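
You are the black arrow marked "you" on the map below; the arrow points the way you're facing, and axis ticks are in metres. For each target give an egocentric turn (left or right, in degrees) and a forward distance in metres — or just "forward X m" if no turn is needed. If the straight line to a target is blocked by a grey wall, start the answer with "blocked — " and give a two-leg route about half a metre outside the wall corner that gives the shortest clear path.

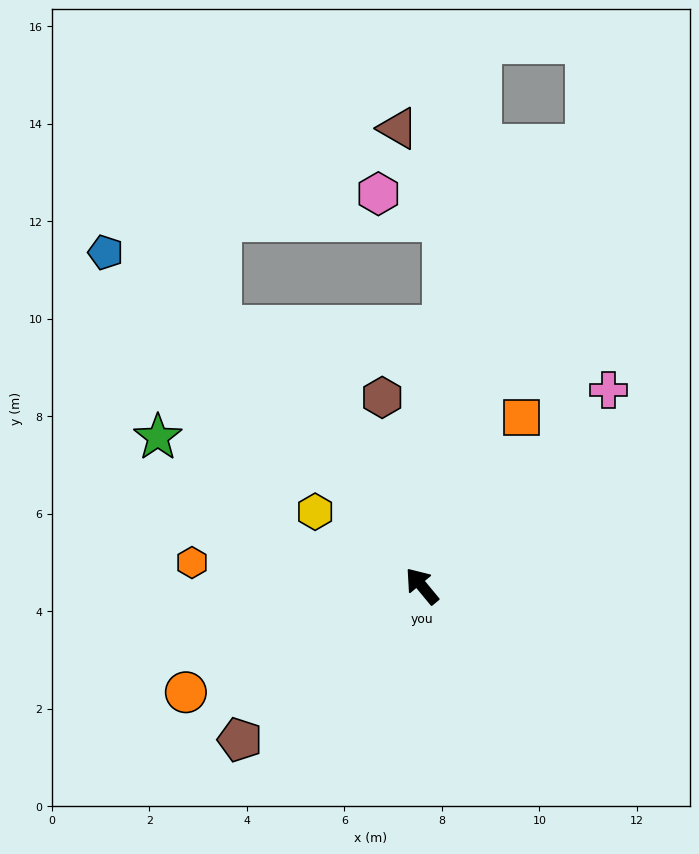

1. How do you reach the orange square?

turn right 70°, forward 4.0 m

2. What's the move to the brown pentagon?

turn left 91°, forward 4.9 m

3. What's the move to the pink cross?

turn right 83°, forward 5.5 m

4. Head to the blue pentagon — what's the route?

turn left 4°, forward 9.4 m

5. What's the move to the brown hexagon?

turn right 28°, forward 4.0 m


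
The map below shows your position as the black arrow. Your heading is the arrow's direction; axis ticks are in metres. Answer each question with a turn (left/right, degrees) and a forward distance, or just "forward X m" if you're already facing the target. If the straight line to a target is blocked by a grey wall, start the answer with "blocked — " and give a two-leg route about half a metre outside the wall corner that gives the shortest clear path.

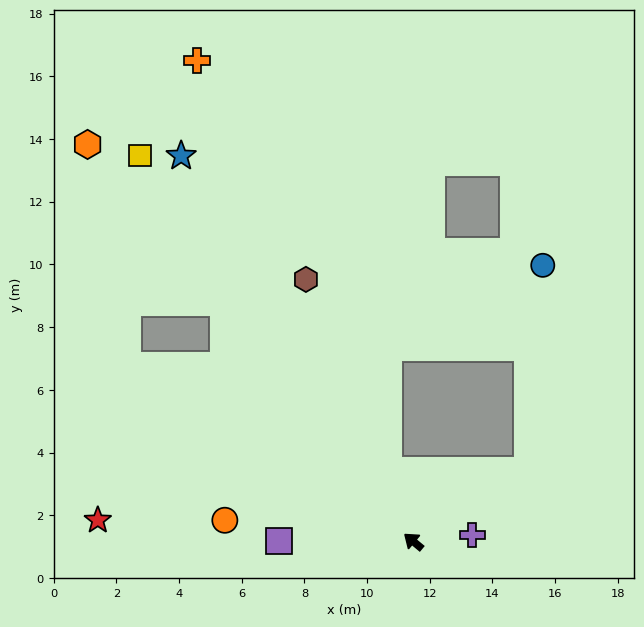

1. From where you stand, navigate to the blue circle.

blocked — turn right 108°, forward 4.3 m, then turn left 53°, forward 6.6 m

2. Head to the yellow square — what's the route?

turn right 15°, forward 15.1 m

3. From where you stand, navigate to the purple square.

turn left 40°, forward 4.3 m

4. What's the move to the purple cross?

turn right 134°, forward 1.9 m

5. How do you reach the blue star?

turn right 19°, forward 14.4 m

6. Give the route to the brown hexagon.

turn right 28°, forward 9.0 m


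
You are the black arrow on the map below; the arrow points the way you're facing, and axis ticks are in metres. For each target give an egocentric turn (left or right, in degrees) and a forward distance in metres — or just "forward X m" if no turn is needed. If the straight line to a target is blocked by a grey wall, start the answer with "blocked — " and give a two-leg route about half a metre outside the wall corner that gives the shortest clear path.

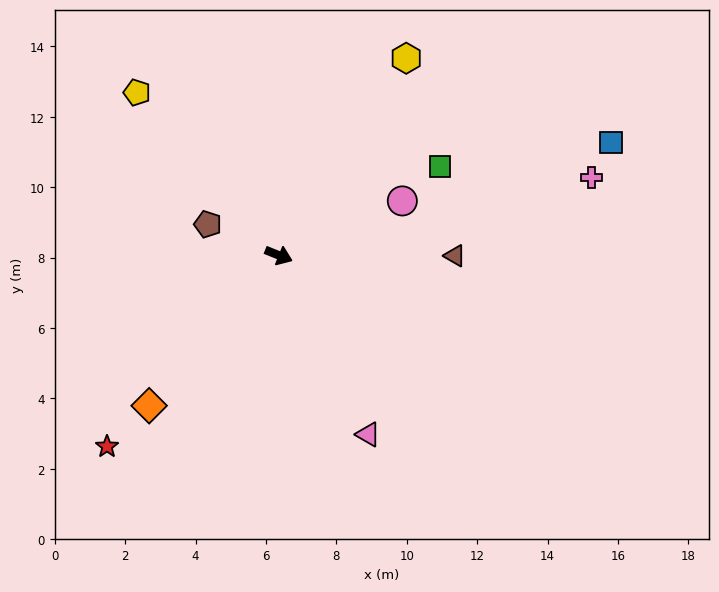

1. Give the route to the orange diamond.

turn right 109°, forward 5.6 m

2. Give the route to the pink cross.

turn left 36°, forward 9.2 m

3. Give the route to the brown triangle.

turn left 22°, forward 5.0 m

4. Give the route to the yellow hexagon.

turn left 79°, forward 6.7 m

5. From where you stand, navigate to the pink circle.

turn left 46°, forward 3.8 m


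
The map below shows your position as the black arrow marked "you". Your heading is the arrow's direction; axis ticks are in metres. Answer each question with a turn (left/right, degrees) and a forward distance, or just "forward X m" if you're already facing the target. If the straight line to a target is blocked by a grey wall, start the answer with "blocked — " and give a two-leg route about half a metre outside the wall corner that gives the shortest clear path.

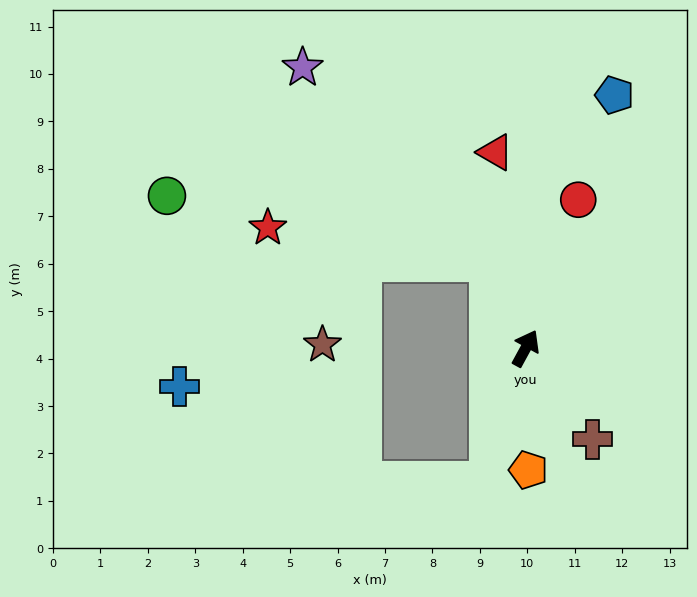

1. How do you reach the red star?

blocked — turn left 52°, forward 2.0 m, then turn left 58°, forward 4.7 m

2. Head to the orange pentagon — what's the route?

turn right 150°, forward 2.6 m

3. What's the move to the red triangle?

turn left 37°, forward 4.2 m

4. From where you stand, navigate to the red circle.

turn left 9°, forward 3.3 m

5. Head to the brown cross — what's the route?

turn right 115°, forward 2.4 m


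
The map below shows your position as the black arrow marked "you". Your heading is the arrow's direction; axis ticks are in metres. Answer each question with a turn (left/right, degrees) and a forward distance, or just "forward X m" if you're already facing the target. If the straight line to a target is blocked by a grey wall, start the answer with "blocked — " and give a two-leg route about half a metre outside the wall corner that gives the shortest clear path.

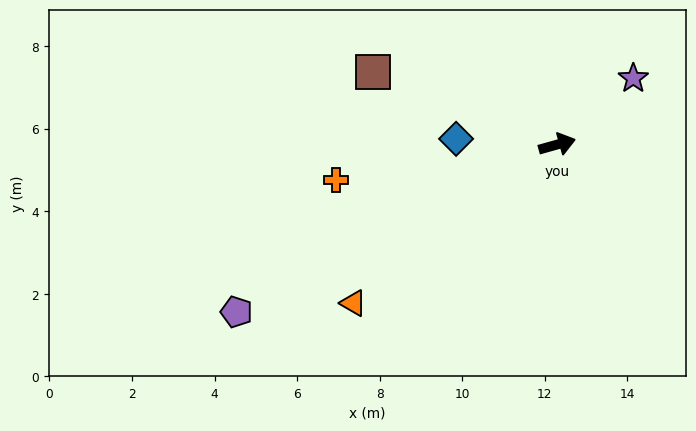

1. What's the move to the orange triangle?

turn right 158°, forward 6.3 m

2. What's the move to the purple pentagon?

turn right 168°, forward 8.8 m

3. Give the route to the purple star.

turn left 25°, forward 2.4 m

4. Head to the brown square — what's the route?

turn left 143°, forward 4.8 m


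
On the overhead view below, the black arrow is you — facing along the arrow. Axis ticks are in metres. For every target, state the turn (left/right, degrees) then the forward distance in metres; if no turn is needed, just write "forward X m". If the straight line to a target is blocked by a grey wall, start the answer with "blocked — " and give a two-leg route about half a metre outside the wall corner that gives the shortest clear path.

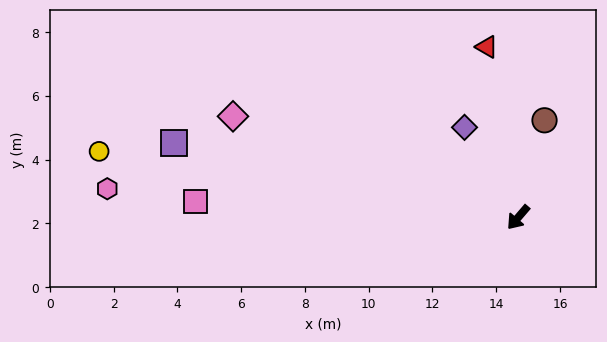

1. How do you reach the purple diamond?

turn right 109°, forward 3.3 m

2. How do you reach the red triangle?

turn right 129°, forward 5.4 m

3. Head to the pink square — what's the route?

turn right 52°, forward 10.1 m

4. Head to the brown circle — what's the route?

turn right 155°, forward 3.2 m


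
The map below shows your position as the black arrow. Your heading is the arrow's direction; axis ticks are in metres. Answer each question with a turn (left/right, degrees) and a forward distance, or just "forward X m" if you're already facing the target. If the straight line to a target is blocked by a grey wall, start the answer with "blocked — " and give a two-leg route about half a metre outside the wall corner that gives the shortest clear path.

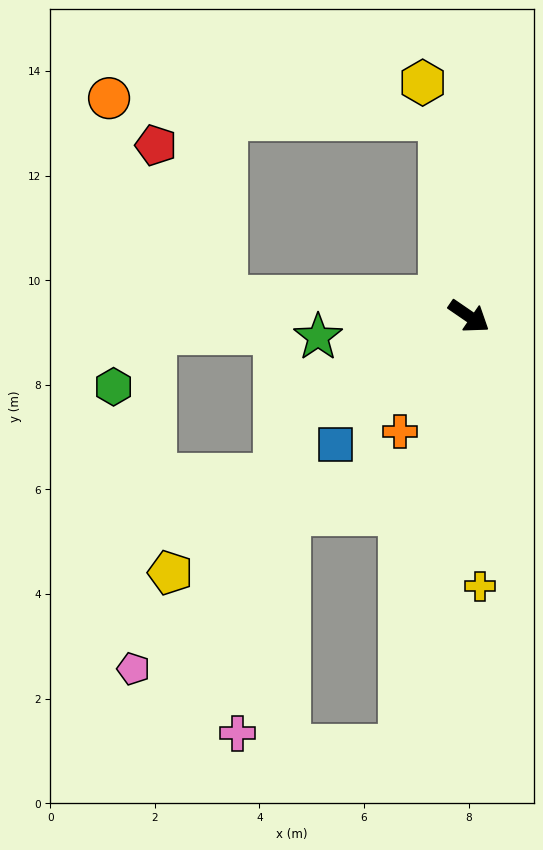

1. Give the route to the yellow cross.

turn right 53°, forward 5.2 m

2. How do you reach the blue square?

turn right 102°, forward 3.5 m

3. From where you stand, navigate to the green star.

turn right 138°, forward 2.9 m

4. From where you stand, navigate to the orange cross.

turn right 87°, forward 2.6 m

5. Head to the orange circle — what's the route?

blocked — turn left 133°, forward 3.8 m, then turn left 78°, forward 6.3 m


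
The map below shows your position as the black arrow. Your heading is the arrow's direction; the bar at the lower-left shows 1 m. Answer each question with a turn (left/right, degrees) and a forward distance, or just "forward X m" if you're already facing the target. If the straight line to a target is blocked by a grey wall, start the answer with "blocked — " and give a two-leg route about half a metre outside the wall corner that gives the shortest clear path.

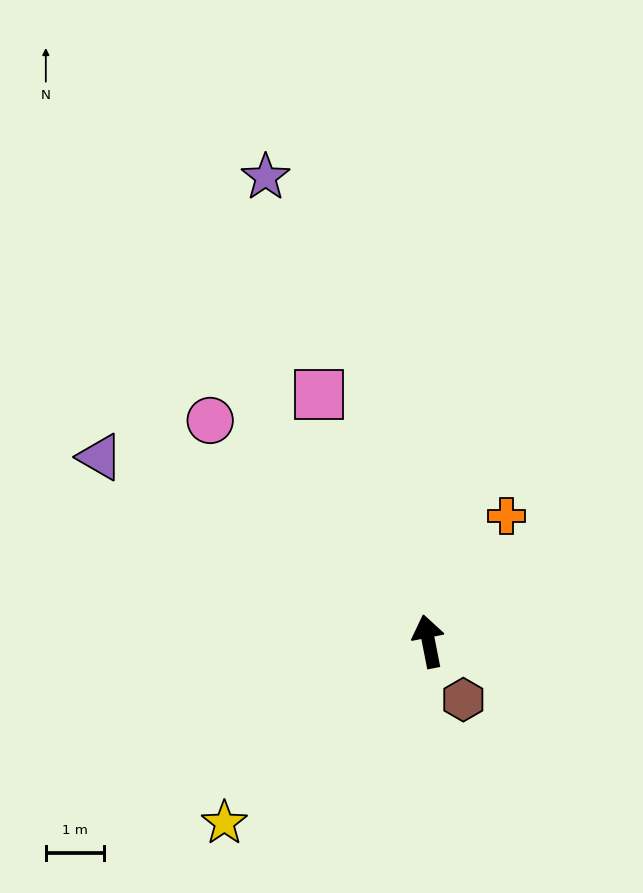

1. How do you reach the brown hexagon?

turn right 160°, forward 1.2 m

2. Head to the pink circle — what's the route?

turn left 34°, forward 5.3 m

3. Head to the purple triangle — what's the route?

turn left 50°, forward 6.4 m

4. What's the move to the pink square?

turn left 13°, forward 4.6 m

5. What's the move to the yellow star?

turn left 121°, forward 4.7 m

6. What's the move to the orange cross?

turn right 43°, forward 2.5 m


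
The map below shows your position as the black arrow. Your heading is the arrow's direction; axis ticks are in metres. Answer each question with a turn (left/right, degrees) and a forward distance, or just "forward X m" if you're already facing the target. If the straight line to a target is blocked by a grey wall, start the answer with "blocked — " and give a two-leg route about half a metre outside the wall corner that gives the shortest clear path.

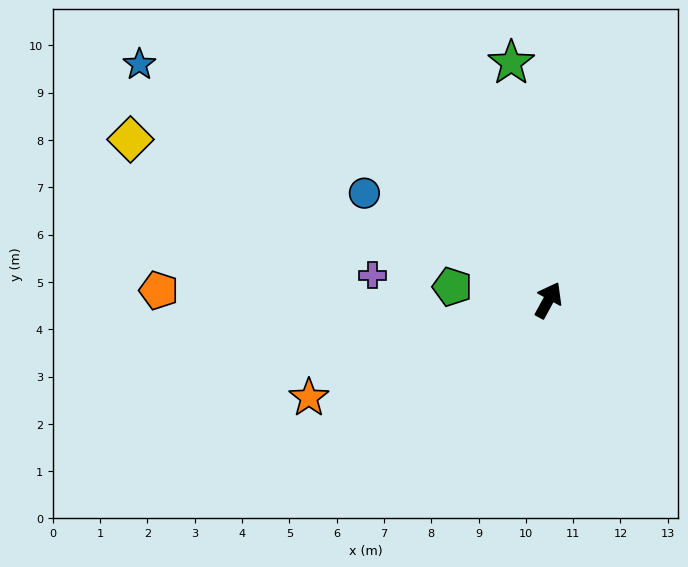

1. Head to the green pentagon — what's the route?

turn left 111°, forward 2.1 m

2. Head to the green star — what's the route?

turn left 38°, forward 5.1 m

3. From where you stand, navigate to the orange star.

turn left 141°, forward 5.5 m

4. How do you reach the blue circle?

turn left 88°, forward 4.5 m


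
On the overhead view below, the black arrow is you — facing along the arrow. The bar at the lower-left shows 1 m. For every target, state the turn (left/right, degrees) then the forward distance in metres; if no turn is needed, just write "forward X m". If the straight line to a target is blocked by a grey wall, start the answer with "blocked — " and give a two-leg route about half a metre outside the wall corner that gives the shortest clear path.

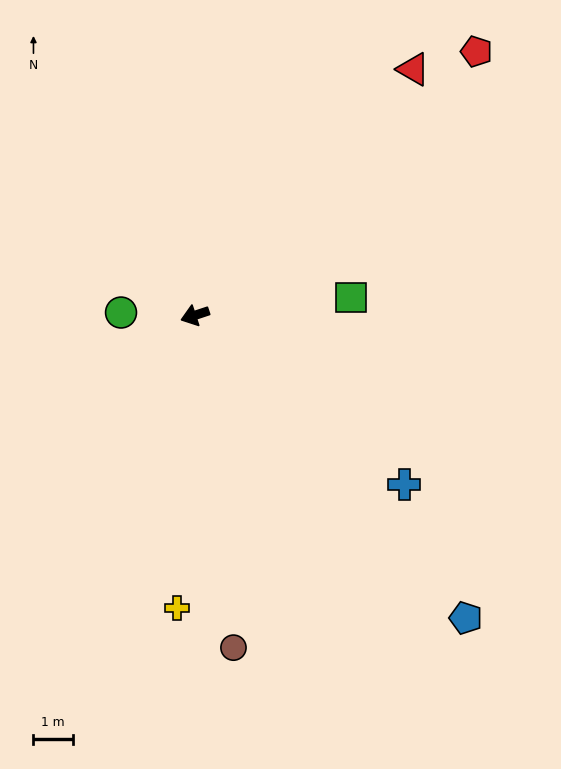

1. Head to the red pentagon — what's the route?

turn right 155°, forward 9.8 m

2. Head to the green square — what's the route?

turn left 168°, forward 4.0 m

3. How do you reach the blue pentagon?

turn left 113°, forward 10.3 m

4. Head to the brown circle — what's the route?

turn left 78°, forward 8.5 m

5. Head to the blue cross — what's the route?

turn left 123°, forward 6.8 m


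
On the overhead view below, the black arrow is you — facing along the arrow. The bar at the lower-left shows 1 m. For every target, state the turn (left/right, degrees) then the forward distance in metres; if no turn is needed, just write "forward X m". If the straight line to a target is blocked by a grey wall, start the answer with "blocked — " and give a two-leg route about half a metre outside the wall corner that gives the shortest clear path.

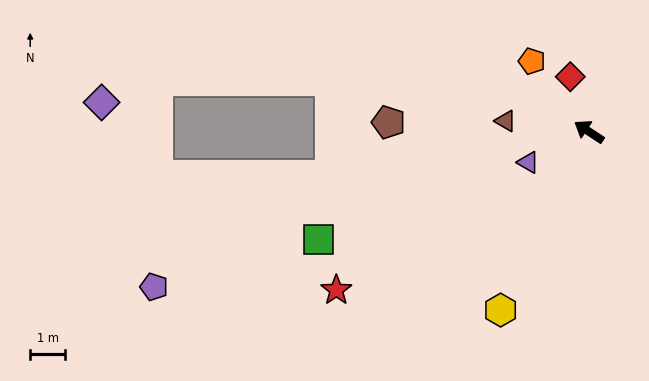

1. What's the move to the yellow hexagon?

turn left 97°, forward 5.7 m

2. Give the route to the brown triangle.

turn left 26°, forward 2.4 m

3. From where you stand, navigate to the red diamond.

turn right 38°, forward 1.7 m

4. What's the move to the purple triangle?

turn left 60°, forward 1.9 m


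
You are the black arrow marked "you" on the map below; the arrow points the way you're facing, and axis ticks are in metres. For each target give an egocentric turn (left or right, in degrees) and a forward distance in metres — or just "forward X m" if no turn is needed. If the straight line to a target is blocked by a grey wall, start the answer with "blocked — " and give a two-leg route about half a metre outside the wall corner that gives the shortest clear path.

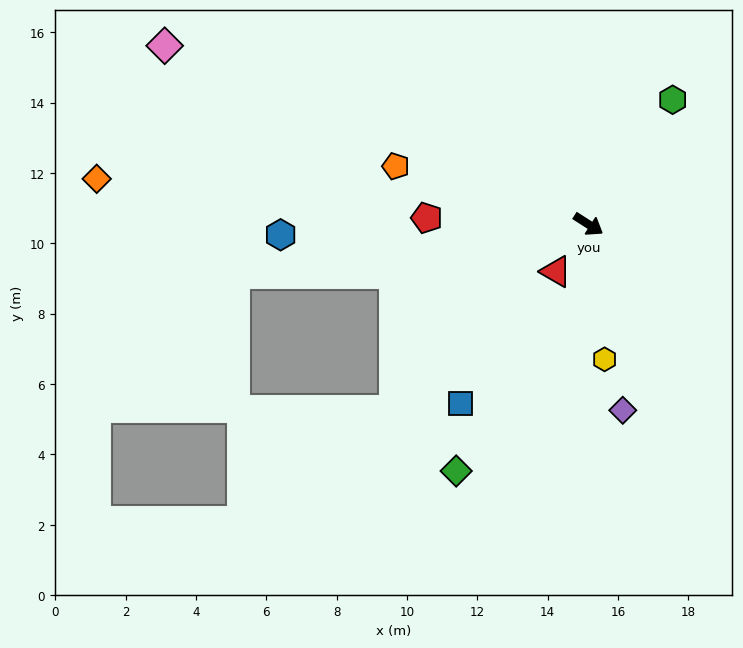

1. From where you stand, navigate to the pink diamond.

turn right 170°, forward 13.1 m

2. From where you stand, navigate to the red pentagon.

turn right 150°, forward 4.6 m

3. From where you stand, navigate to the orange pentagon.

turn right 164°, forward 5.7 m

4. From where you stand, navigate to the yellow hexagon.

turn right 51°, forward 3.9 m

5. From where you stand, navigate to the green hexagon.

turn left 89°, forward 4.3 m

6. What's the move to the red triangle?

turn right 92°, forward 1.6 m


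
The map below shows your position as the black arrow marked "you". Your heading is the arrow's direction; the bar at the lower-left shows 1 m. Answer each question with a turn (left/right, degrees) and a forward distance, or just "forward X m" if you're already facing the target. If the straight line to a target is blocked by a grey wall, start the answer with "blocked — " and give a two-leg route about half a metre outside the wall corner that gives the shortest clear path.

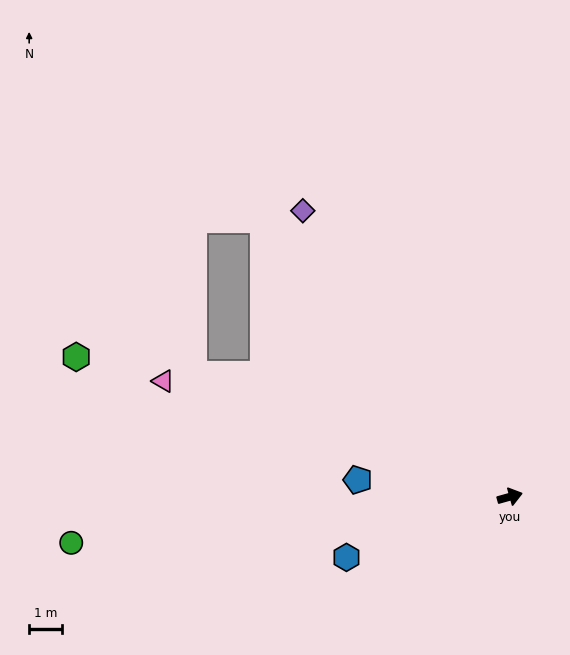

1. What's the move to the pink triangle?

turn left 146°, forward 11.3 m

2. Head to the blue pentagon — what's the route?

turn left 158°, forward 4.7 m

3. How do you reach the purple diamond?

turn left 110°, forward 10.9 m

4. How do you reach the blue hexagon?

turn right 175°, forward 5.4 m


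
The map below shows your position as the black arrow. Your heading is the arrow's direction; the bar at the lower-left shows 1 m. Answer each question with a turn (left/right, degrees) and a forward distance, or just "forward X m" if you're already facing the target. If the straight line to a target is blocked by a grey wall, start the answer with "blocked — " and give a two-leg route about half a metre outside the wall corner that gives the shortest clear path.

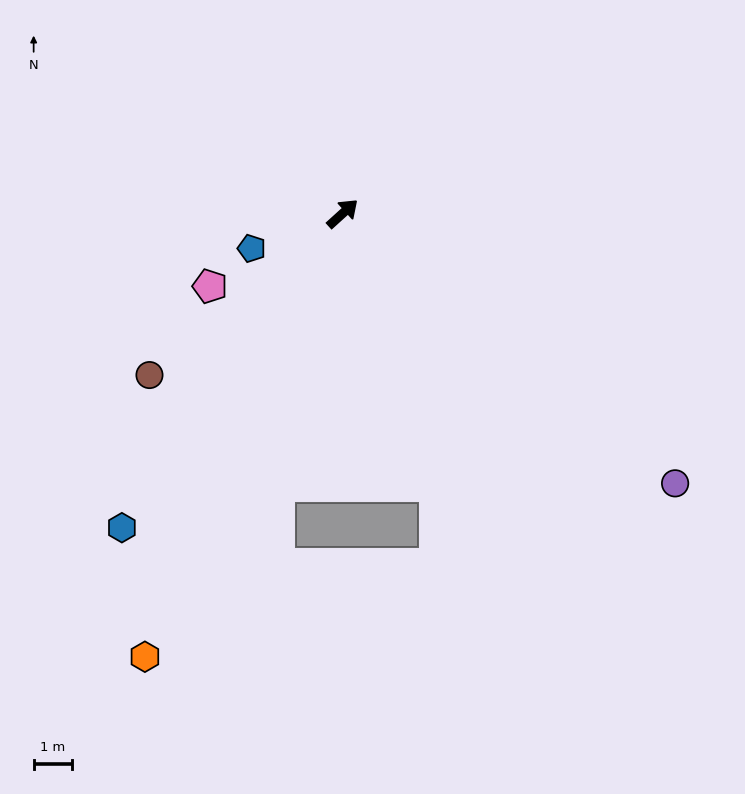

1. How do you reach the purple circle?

turn right 81°, forward 11.0 m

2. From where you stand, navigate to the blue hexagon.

turn right 167°, forward 9.9 m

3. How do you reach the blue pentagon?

turn left 159°, forward 2.5 m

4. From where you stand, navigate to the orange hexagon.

turn right 156°, forward 12.5 m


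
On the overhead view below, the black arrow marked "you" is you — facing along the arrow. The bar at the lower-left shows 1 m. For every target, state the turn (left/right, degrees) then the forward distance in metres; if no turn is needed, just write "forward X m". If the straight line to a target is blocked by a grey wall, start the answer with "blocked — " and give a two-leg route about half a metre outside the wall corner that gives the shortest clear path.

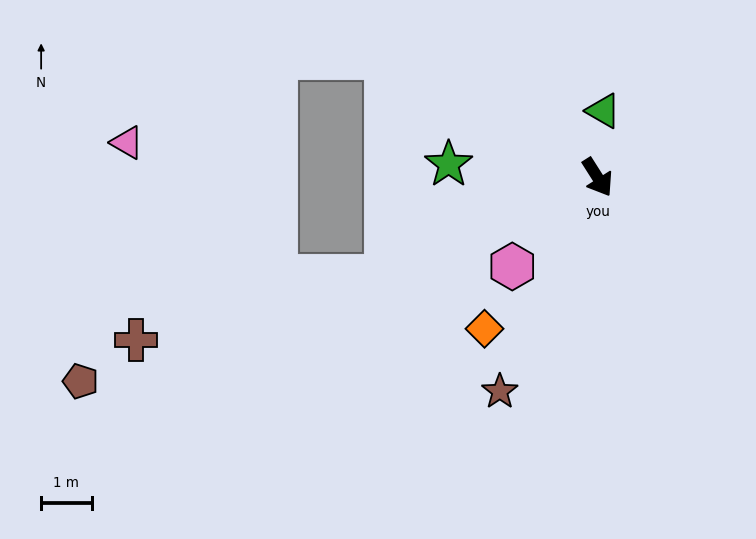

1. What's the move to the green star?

turn right 127°, forward 3.0 m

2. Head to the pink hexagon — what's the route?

turn right 76°, forward 2.4 m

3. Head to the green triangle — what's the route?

turn left 143°, forward 1.3 m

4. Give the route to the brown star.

turn right 57°, forward 4.7 m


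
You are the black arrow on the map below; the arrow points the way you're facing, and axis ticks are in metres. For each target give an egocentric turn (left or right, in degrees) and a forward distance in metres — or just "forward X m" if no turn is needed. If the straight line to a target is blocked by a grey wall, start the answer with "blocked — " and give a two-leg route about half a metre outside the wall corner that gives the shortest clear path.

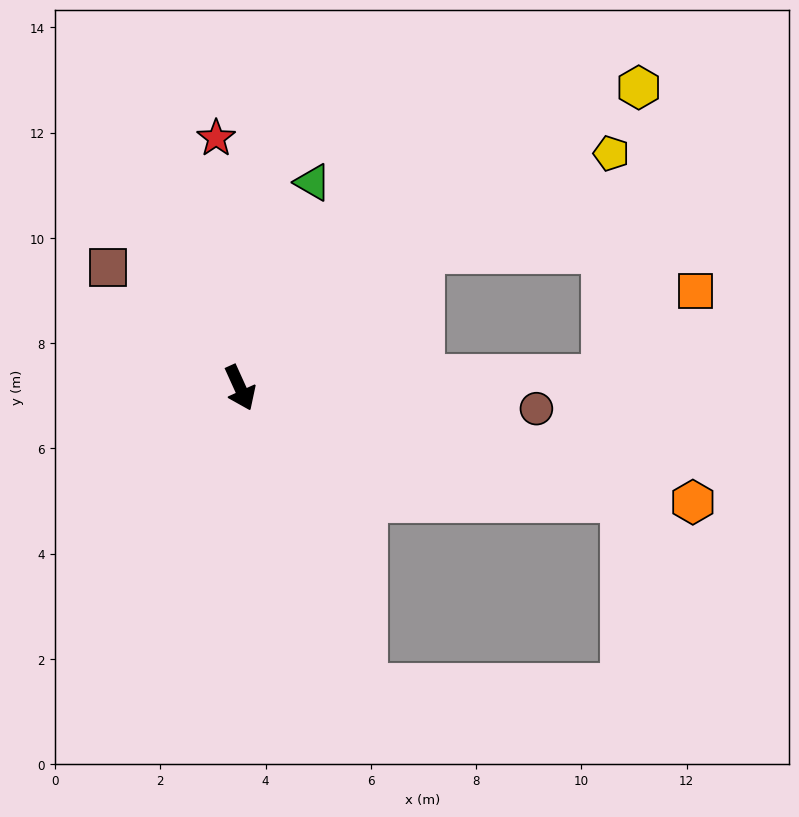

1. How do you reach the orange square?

blocked — turn left 67°, forward 6.9 m, then turn left 41°, forward 2.4 m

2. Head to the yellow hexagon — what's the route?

turn left 103°, forward 9.5 m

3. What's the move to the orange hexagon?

turn left 51°, forward 8.9 m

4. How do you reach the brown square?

turn right 157°, forward 3.4 m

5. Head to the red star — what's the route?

turn left 161°, forward 4.8 m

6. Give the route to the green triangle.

turn left 136°, forward 4.1 m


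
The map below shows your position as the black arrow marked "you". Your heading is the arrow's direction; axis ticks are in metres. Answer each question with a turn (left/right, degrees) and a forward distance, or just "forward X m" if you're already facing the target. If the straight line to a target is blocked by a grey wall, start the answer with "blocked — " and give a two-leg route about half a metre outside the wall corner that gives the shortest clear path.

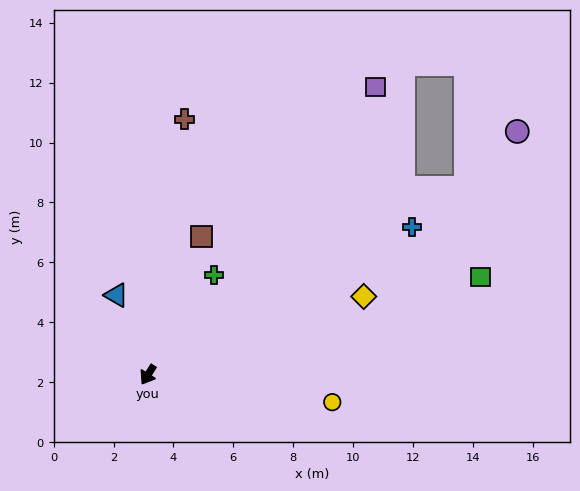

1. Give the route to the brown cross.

turn right 156°, forward 8.6 m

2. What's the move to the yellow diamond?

turn left 142°, forward 7.7 m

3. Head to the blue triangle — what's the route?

turn right 126°, forward 2.9 m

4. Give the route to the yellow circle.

turn left 114°, forward 6.2 m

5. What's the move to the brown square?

turn right 169°, forward 5.0 m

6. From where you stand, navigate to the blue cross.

turn left 152°, forward 10.1 m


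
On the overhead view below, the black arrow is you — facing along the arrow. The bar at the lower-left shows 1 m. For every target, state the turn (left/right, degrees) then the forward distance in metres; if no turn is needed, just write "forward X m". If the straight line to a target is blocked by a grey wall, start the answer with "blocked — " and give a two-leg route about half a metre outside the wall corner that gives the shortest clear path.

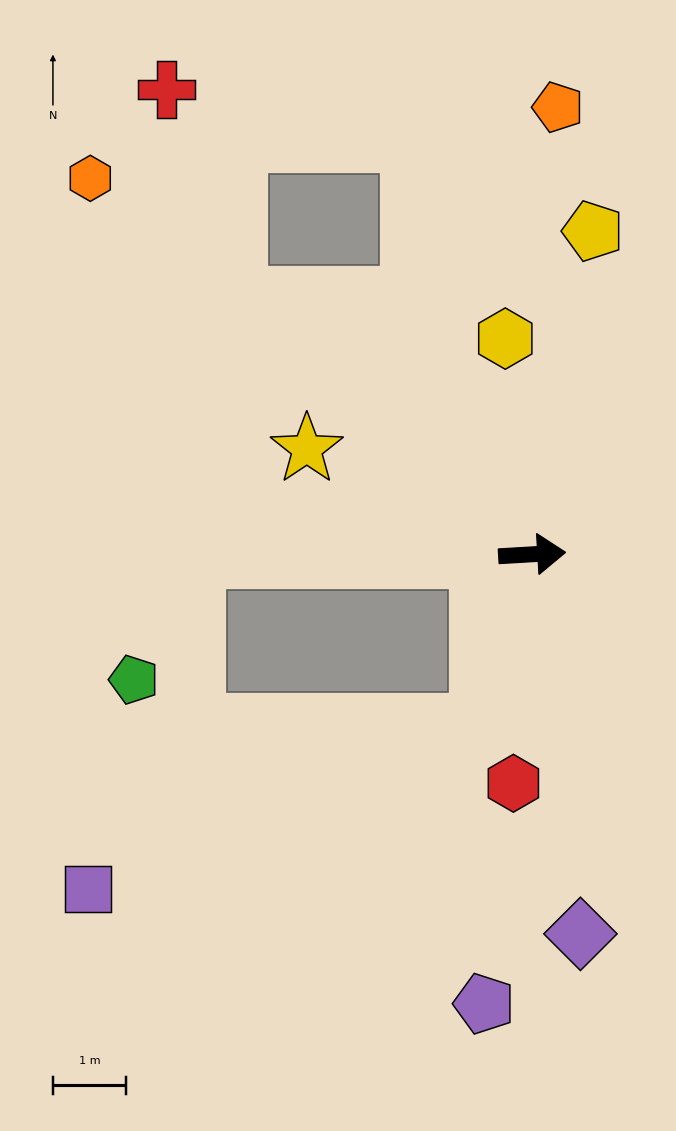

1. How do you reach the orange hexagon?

turn left 136°, forward 7.9 m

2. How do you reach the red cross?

blocked — turn left 136°, forward 5.3 m, then turn right 31°, forward 3.0 m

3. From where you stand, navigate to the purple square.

blocked — turn right 110°, forward 2.4 m, then turn right 51°, forward 5.8 m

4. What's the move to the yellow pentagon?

turn left 76°, forward 4.5 m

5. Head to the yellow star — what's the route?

turn left 152°, forward 3.4 m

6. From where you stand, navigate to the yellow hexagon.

turn left 94°, forward 3.0 m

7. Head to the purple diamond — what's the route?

turn right 86°, forward 5.2 m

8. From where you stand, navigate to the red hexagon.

turn right 98°, forward 3.1 m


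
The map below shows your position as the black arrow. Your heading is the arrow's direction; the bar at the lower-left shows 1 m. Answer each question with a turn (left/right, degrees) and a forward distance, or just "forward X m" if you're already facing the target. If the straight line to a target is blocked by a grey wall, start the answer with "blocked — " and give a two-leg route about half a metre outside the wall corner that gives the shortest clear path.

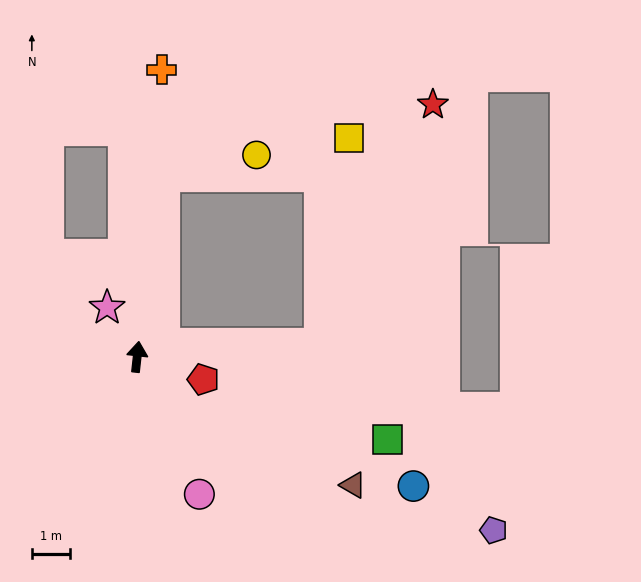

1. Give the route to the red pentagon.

turn right 103°, forward 1.9 m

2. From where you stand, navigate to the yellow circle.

blocked — turn right 2°, forward 4.9 m, then turn right 69°, forward 2.5 m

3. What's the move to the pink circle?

turn right 149°, forward 4.0 m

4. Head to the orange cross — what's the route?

forward 7.6 m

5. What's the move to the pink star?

turn left 38°, forward 1.5 m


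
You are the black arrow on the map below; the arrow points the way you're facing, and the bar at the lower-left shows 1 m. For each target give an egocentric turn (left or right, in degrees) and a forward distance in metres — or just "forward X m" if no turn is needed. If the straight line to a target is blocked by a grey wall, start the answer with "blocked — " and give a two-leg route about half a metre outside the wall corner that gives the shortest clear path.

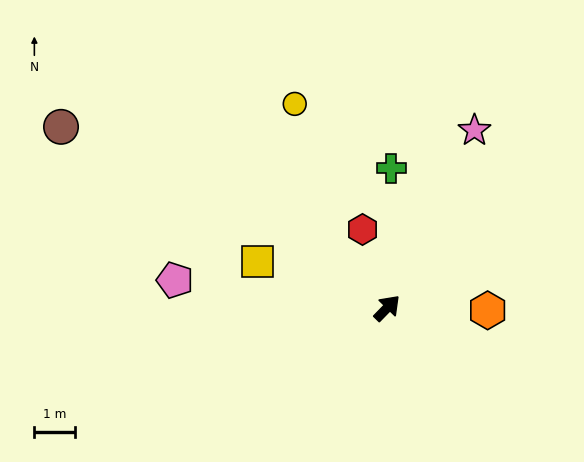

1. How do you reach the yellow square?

turn left 115°, forward 3.3 m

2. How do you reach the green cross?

turn left 43°, forward 3.4 m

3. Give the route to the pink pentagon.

turn left 127°, forward 5.2 m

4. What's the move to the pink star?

turn left 18°, forward 4.8 m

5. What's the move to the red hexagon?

turn left 62°, forward 2.0 m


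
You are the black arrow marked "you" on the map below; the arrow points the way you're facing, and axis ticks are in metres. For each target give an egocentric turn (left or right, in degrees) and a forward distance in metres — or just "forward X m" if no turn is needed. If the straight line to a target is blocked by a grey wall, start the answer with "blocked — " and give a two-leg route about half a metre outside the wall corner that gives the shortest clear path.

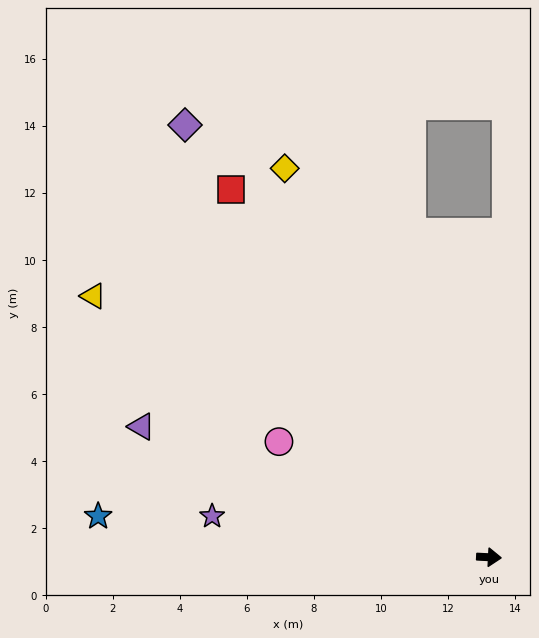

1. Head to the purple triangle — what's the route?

turn left 162°, forward 11.1 m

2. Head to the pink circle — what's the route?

turn left 154°, forward 7.2 m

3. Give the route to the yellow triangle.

turn left 150°, forward 14.1 m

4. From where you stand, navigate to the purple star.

turn left 175°, forward 8.4 m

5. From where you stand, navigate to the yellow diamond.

turn left 121°, forward 13.1 m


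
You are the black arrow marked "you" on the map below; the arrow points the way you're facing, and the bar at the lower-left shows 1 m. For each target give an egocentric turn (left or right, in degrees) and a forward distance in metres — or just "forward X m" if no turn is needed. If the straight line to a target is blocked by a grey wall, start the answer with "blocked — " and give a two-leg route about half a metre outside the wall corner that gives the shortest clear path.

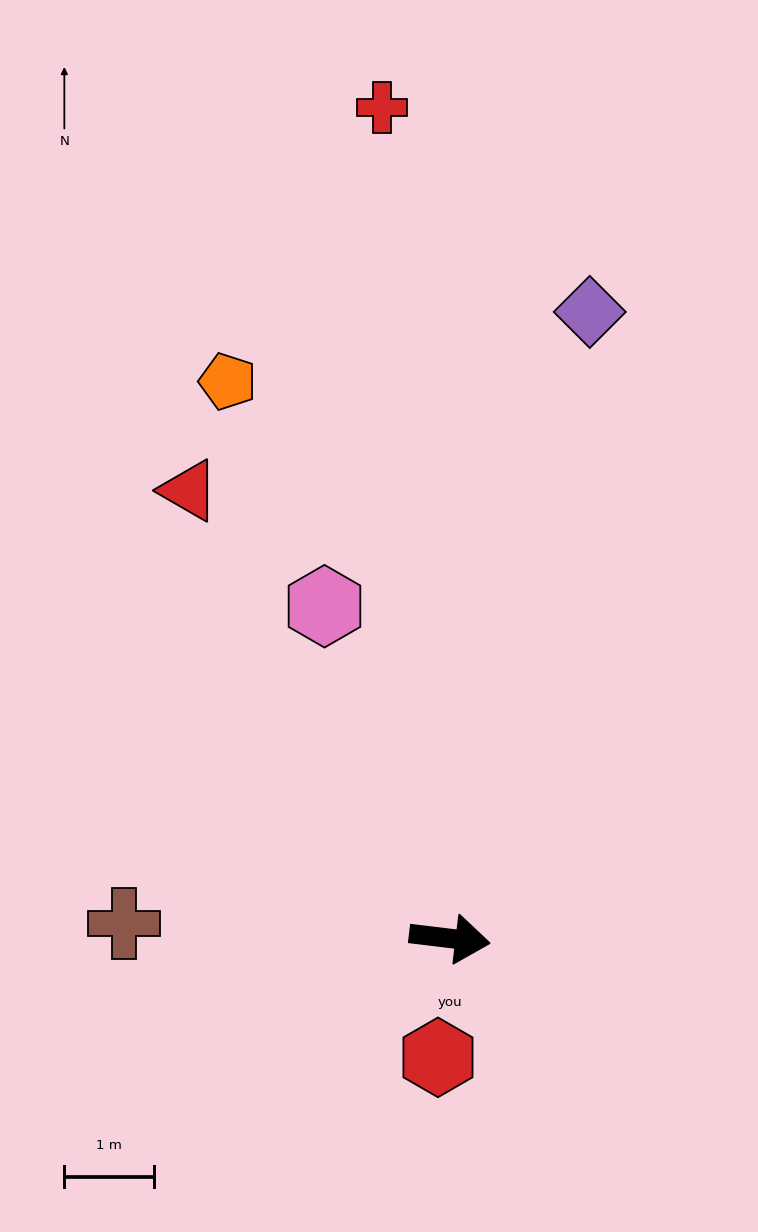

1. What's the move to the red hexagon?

turn right 89°, forward 1.3 m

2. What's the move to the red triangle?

turn left 127°, forward 5.8 m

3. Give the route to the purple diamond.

turn left 84°, forward 7.2 m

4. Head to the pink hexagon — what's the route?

turn left 118°, forward 4.0 m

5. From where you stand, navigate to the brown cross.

turn right 176°, forward 3.6 m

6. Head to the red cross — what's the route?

turn left 102°, forward 9.3 m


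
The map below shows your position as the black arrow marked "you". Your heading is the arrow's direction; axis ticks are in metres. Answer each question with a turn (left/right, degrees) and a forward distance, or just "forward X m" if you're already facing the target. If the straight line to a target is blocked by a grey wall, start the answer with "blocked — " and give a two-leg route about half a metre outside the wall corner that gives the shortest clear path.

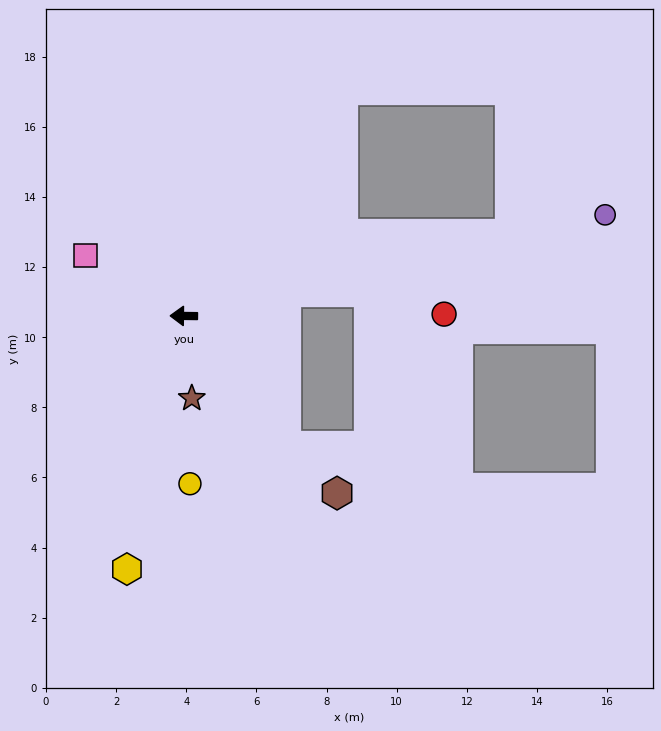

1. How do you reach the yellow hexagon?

turn left 78°, forward 7.4 m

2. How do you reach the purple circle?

turn right 166°, forward 12.4 m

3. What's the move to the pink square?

turn right 31°, forward 3.3 m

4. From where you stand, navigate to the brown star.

turn left 96°, forward 2.4 m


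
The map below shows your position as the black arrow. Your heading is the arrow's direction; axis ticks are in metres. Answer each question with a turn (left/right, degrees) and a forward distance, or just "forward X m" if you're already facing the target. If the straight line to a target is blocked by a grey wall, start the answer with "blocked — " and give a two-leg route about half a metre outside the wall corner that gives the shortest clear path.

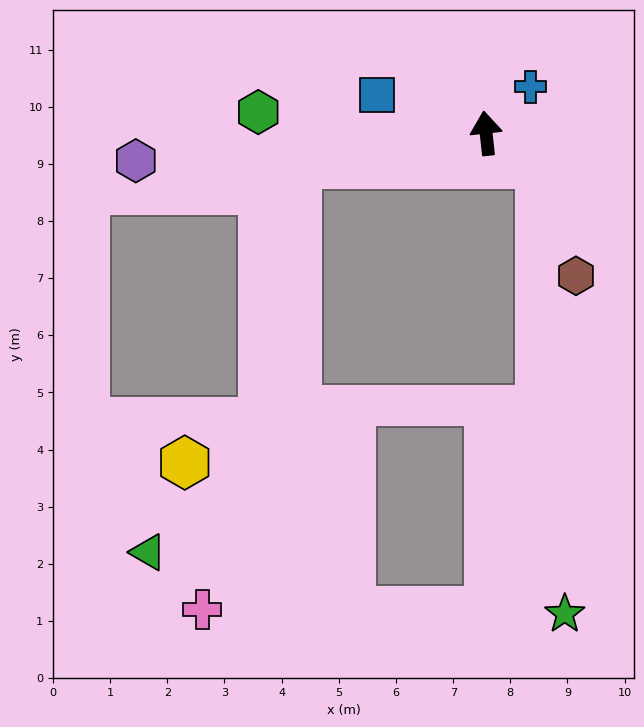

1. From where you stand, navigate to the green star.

blocked — turn right 126°, forward 1.1 m, then turn right 57°, forward 7.9 m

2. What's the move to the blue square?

turn left 64°, forward 2.0 m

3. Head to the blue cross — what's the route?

turn right 50°, forward 1.1 m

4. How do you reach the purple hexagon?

turn left 88°, forward 6.1 m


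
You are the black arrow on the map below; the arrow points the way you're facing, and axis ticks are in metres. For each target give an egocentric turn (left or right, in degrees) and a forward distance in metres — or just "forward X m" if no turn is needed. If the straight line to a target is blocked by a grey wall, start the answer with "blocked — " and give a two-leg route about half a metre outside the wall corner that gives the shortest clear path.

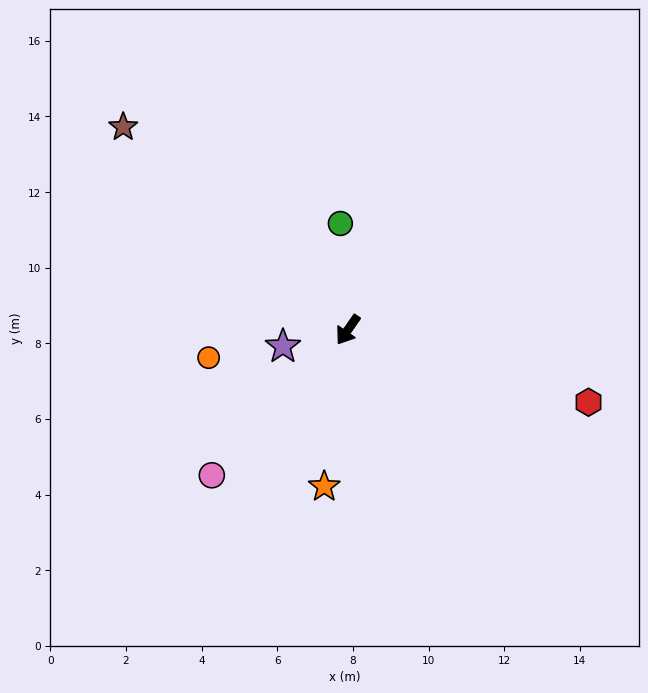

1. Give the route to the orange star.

turn left 26°, forward 4.2 m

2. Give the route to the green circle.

turn right 141°, forward 2.8 m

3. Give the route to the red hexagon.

turn left 108°, forward 6.6 m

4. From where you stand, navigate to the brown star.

turn right 97°, forward 8.0 m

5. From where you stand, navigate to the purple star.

turn right 41°, forward 1.8 m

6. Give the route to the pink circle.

turn right 8°, forward 5.3 m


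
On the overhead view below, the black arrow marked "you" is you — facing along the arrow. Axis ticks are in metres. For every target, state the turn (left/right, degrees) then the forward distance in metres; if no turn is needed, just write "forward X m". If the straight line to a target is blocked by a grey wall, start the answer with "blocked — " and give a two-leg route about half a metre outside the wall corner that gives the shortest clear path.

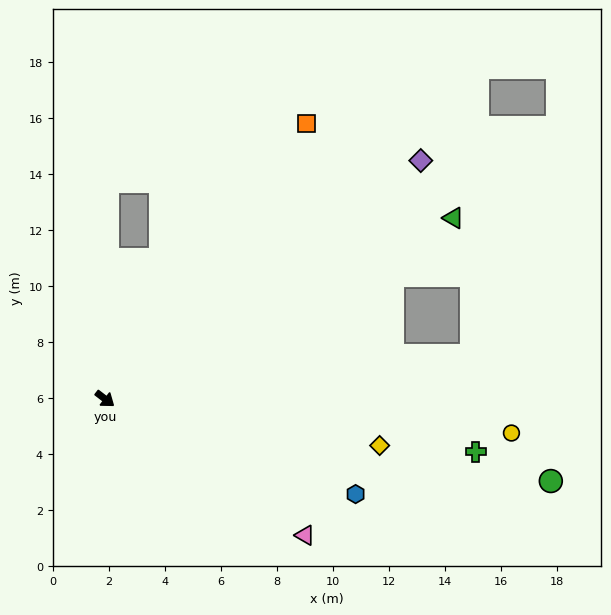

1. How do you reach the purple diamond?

turn left 75°, forward 14.1 m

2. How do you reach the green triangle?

turn left 65°, forward 14.0 m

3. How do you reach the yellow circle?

turn left 33°, forward 14.6 m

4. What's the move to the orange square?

turn left 91°, forward 12.2 m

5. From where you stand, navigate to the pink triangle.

turn left 3°, forward 8.6 m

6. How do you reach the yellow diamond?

turn left 28°, forward 9.9 m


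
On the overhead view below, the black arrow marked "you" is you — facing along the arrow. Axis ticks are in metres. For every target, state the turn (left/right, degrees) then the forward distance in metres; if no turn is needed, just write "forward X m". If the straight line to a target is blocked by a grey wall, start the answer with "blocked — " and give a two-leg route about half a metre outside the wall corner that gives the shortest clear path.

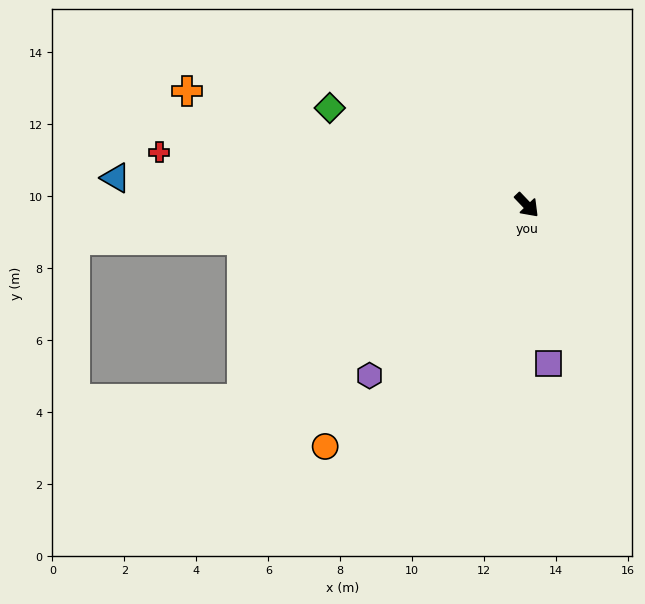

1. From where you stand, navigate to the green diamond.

turn right 160°, forward 6.1 m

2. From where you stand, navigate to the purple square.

turn right 36°, forward 4.4 m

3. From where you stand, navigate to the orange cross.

turn right 152°, forward 10.0 m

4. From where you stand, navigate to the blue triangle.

turn right 137°, forward 11.5 m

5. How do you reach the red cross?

turn right 142°, forward 10.3 m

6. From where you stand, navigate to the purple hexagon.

turn right 86°, forward 6.4 m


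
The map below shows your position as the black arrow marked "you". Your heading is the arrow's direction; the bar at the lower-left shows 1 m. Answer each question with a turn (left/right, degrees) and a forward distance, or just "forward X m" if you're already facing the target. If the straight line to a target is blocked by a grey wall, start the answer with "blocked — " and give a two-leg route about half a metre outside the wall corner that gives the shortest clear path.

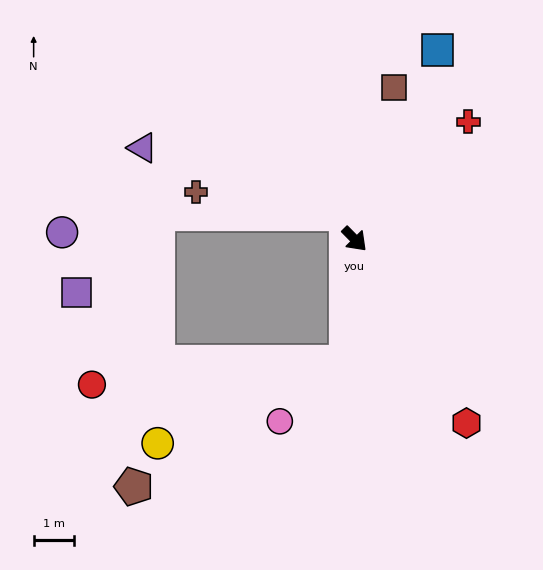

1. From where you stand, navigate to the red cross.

turn left 91°, forward 4.0 m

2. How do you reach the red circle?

blocked — turn right 48°, forward 3.0 m, then turn right 82°, forward 6.3 m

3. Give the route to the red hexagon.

turn right 13°, forward 5.3 m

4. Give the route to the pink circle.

blocked — turn right 48°, forward 3.0 m, then turn right 45°, forward 2.2 m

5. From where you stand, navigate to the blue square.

turn left 112°, forward 5.1 m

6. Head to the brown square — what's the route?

turn left 121°, forward 3.8 m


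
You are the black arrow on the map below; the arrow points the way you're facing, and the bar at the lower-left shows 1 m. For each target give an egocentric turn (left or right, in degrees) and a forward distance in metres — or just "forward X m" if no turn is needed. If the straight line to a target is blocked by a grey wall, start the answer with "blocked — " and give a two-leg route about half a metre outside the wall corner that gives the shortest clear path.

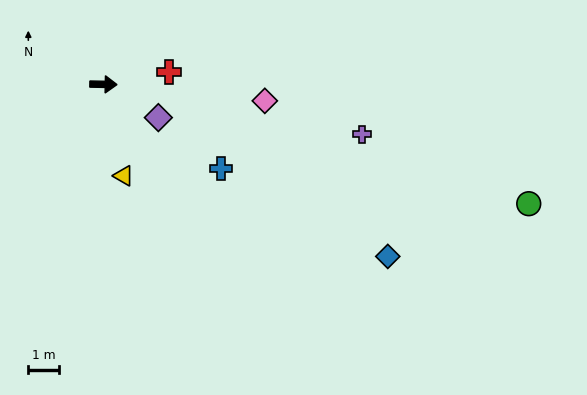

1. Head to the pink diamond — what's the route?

turn right 5°, forward 5.2 m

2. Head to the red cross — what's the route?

turn left 12°, forward 2.2 m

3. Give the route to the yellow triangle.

turn right 76°, forward 3.0 m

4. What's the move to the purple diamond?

turn right 30°, forward 2.1 m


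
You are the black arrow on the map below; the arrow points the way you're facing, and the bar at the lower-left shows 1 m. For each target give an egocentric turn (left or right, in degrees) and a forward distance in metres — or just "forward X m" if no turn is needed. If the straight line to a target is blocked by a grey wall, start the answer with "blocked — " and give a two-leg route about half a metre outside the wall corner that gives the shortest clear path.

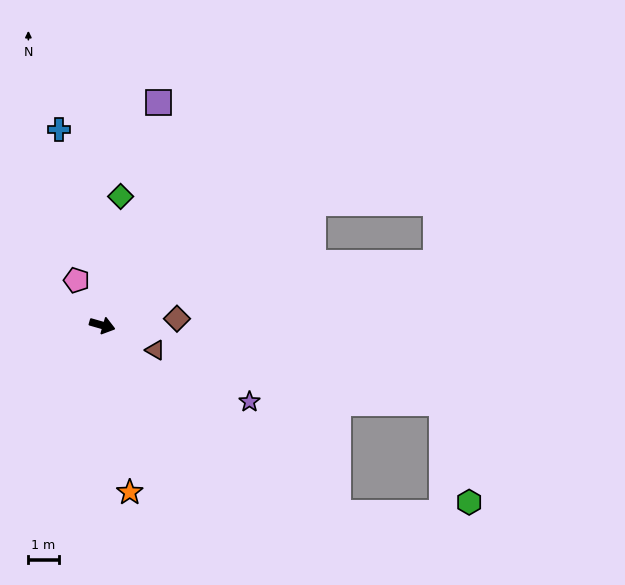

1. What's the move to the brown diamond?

turn left 21°, forward 2.5 m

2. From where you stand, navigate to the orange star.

turn right 65°, forward 5.6 m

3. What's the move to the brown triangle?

turn right 9°, forward 1.9 m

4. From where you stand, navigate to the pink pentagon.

turn left 136°, forward 1.7 m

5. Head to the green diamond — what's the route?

turn left 98°, forward 4.3 m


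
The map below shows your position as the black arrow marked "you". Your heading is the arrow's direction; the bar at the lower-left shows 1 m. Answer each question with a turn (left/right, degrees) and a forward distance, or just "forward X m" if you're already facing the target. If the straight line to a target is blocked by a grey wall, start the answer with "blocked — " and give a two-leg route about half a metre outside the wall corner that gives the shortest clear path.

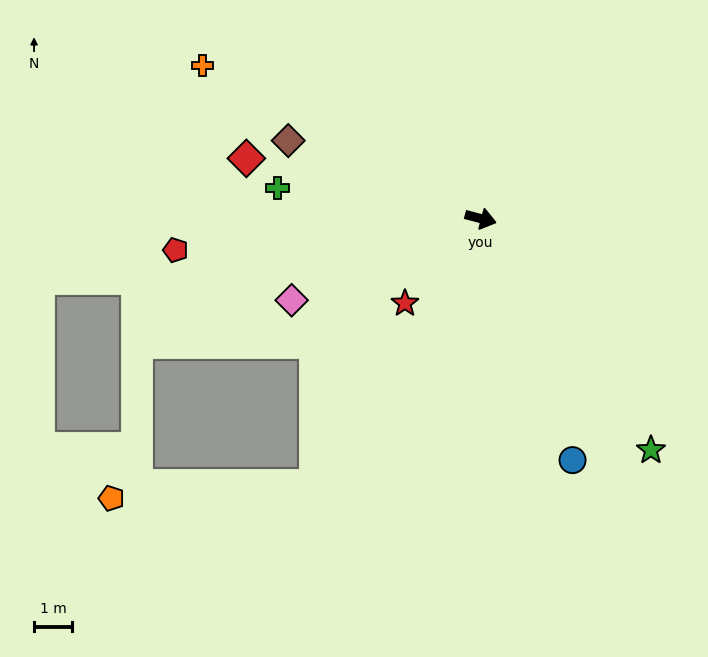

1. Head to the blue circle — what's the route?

turn right 54°, forward 6.8 m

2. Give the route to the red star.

turn right 117°, forward 3.0 m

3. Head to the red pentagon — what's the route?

turn right 159°, forward 8.0 m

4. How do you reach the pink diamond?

turn right 142°, forward 5.4 m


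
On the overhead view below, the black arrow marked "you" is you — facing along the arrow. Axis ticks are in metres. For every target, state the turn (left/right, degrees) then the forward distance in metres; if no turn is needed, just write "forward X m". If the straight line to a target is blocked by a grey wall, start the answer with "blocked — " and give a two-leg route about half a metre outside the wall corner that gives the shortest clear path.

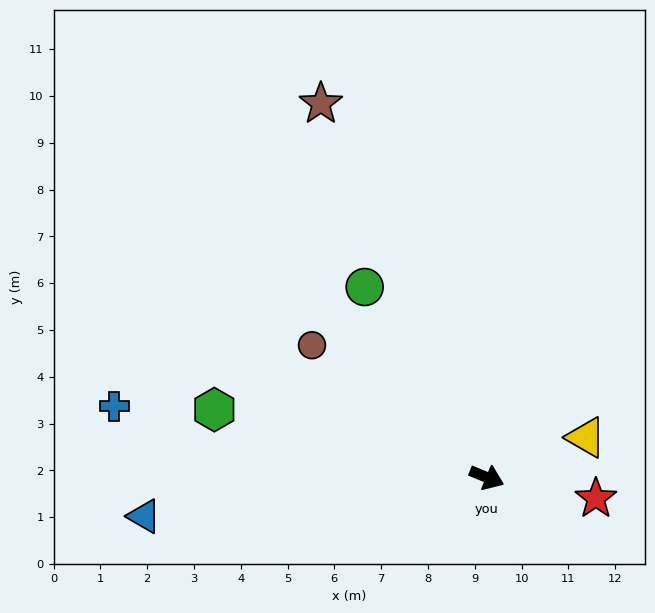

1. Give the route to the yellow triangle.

turn left 44°, forward 2.3 m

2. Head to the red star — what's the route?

turn left 12°, forward 2.4 m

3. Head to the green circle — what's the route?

turn left 145°, forward 4.8 m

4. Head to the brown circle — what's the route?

turn left 165°, forward 4.7 m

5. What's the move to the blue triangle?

turn right 151°, forward 7.4 m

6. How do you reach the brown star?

turn left 136°, forward 8.7 m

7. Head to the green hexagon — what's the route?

turn right 171°, forward 6.0 m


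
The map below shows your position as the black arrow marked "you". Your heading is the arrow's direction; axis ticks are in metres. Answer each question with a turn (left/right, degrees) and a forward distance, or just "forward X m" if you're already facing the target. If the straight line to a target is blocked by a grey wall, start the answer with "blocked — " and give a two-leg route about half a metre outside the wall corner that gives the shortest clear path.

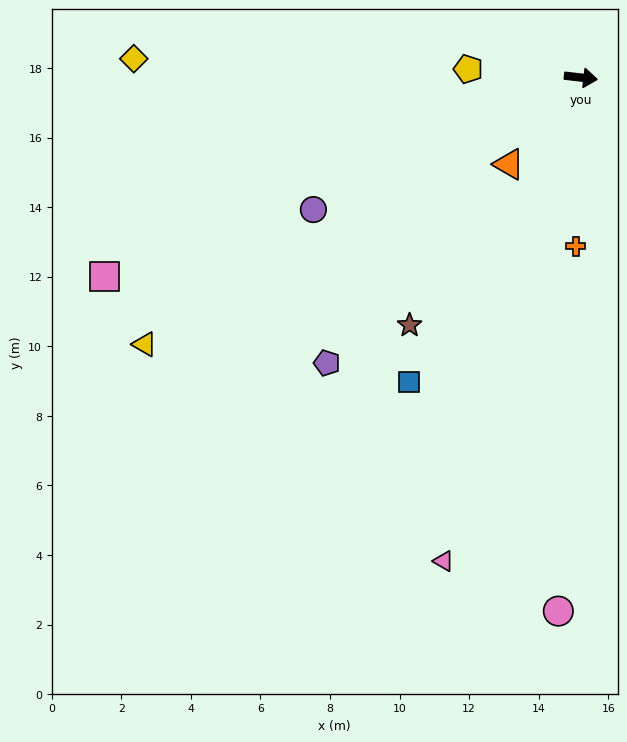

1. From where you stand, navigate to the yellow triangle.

turn right 142°, forward 14.7 m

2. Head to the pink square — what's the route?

turn right 151°, forward 14.8 m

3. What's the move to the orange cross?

turn right 85°, forward 4.9 m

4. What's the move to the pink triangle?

turn right 99°, forward 14.5 m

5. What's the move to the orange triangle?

turn right 123°, forward 3.2 m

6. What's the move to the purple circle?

turn right 147°, forward 8.6 m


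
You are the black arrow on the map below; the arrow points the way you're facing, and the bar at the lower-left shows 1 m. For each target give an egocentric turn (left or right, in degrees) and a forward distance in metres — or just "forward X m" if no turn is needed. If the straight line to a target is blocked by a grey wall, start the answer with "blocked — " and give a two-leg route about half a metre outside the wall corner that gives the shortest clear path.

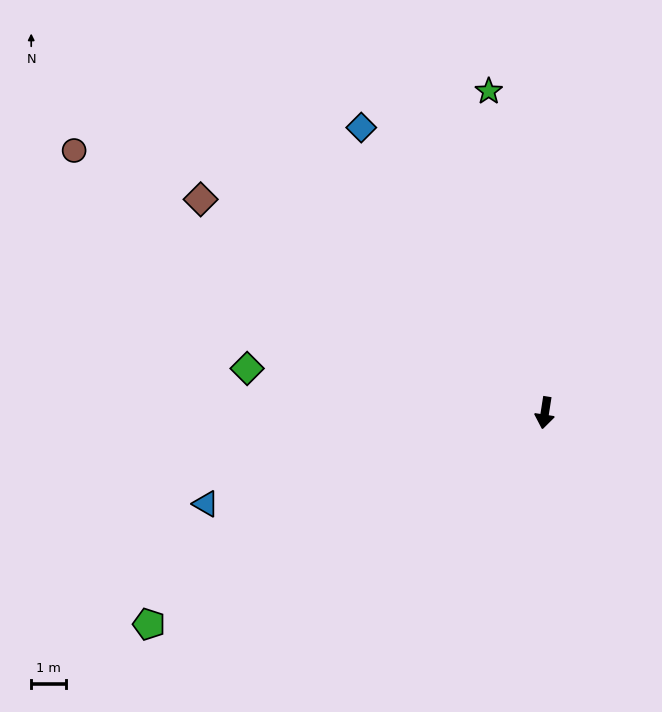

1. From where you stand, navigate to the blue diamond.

turn right 138°, forward 9.7 m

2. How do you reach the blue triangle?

turn right 66°, forward 10.1 m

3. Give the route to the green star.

turn right 161°, forward 9.4 m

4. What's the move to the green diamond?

turn right 90°, forward 8.6 m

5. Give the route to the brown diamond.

turn right 113°, forward 11.6 m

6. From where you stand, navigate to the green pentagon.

turn right 53°, forward 12.9 m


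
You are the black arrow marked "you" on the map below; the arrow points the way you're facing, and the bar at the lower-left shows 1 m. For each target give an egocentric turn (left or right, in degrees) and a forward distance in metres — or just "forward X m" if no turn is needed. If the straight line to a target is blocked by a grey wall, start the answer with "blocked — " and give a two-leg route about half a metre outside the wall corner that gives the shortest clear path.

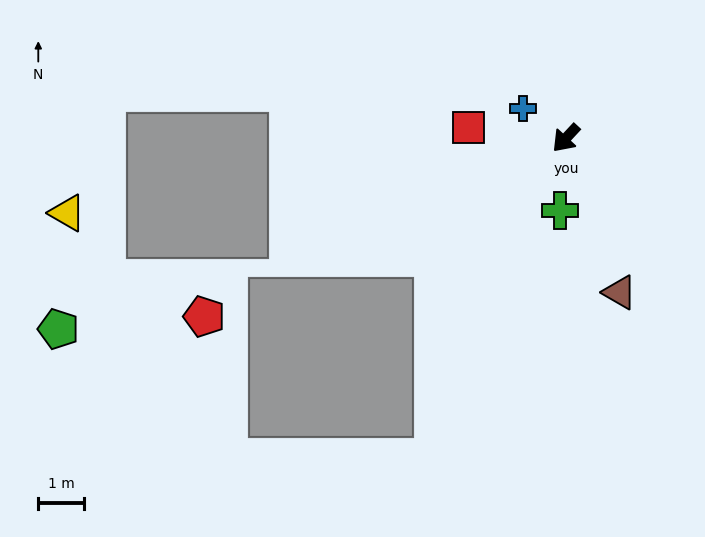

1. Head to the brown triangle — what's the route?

turn left 62°, forward 3.6 m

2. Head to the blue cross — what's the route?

turn right 82°, forward 1.1 m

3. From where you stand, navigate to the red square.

turn right 53°, forward 2.2 m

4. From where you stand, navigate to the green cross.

turn left 38°, forward 1.6 m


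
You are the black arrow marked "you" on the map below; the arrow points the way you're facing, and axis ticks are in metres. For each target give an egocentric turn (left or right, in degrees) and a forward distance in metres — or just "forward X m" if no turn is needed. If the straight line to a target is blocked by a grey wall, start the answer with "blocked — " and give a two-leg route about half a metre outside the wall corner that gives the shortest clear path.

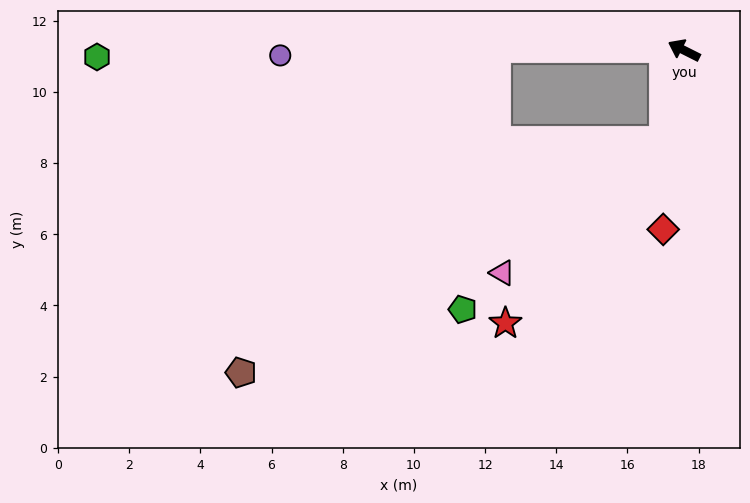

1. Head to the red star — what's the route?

blocked — turn left 104°, forward 2.6 m, then turn right 28°, forward 6.8 m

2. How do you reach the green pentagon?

blocked — turn left 26°, forward 5.3 m, then turn left 83°, forward 7.4 m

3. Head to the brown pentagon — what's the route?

blocked — turn left 104°, forward 2.6 m, then turn right 49°, forward 13.5 m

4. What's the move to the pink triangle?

blocked — turn left 104°, forward 2.6 m, then turn right 38°, forward 5.9 m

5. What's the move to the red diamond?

turn left 110°, forward 5.1 m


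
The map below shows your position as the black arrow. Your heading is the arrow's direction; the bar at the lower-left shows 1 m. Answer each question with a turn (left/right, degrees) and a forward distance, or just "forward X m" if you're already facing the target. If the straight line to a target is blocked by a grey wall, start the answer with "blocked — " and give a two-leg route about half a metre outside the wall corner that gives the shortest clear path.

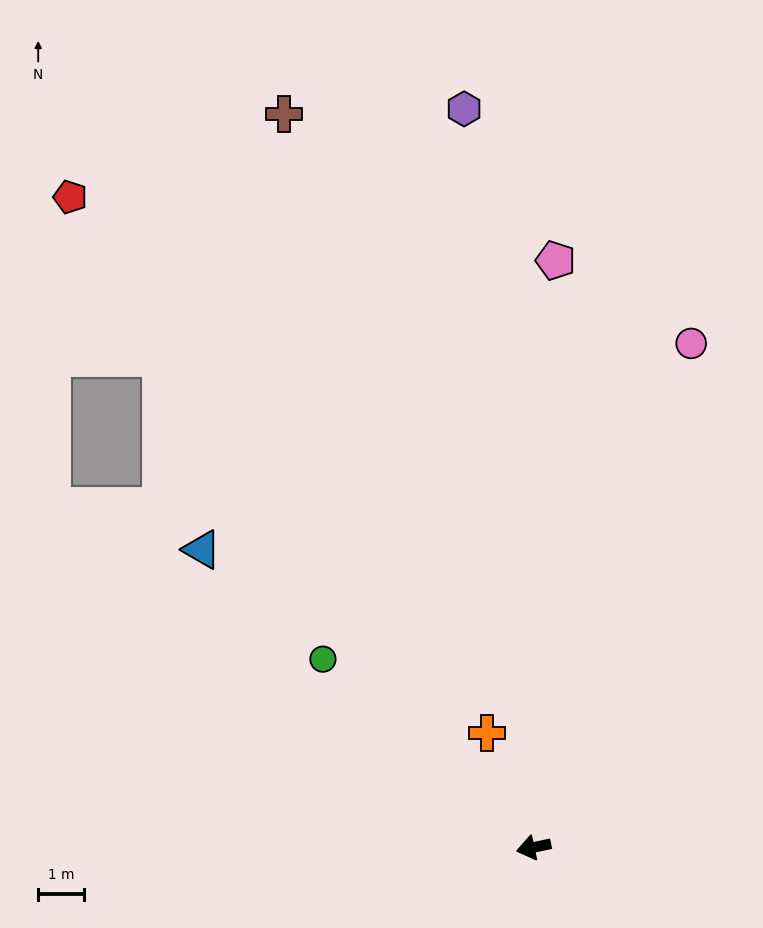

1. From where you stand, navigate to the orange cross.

turn right 80°, forward 2.7 m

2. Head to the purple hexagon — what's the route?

turn right 97°, forward 16.3 m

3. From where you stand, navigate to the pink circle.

turn right 119°, forward 11.6 m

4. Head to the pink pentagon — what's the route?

turn right 104°, forward 12.9 m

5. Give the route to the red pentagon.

turn right 67°, forward 17.6 m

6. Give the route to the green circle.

turn right 54°, forward 6.2 m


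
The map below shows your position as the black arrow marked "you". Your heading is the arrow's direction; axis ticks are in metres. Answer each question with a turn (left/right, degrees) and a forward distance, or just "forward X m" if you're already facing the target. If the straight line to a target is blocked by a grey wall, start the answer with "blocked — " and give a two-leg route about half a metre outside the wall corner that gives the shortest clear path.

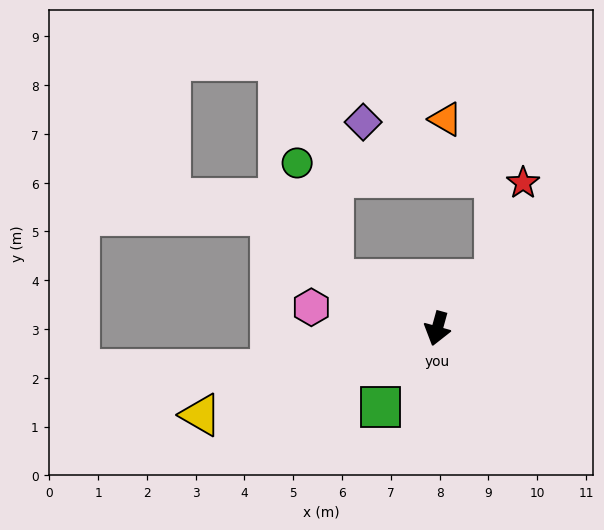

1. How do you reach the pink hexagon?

turn right 84°, forward 2.6 m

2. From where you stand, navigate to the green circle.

blocked — turn right 100°, forward 2.4 m, then turn right 47°, forward 2.5 m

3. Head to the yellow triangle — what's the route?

turn right 54°, forward 5.2 m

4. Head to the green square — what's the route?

turn right 20°, forward 2.0 m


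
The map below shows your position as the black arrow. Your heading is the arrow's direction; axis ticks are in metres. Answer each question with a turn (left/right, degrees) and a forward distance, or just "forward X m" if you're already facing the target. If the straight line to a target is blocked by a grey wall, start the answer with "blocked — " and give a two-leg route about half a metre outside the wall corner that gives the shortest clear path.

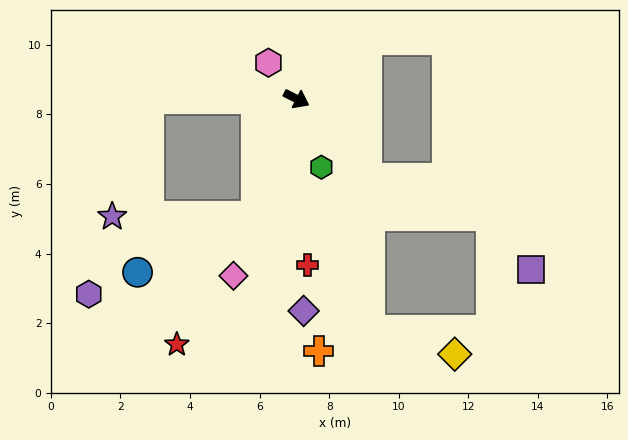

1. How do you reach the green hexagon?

turn right 43°, forward 2.1 m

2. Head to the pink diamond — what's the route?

turn right 83°, forward 5.4 m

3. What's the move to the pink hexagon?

turn left 155°, forward 1.3 m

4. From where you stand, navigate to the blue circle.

blocked — turn right 82°, forward 3.6 m, then turn right 45°, forward 3.8 m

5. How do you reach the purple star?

blocked — turn right 82°, forward 3.6 m, then turn right 71°, forward 4.1 m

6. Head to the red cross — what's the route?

turn right 59°, forward 4.8 m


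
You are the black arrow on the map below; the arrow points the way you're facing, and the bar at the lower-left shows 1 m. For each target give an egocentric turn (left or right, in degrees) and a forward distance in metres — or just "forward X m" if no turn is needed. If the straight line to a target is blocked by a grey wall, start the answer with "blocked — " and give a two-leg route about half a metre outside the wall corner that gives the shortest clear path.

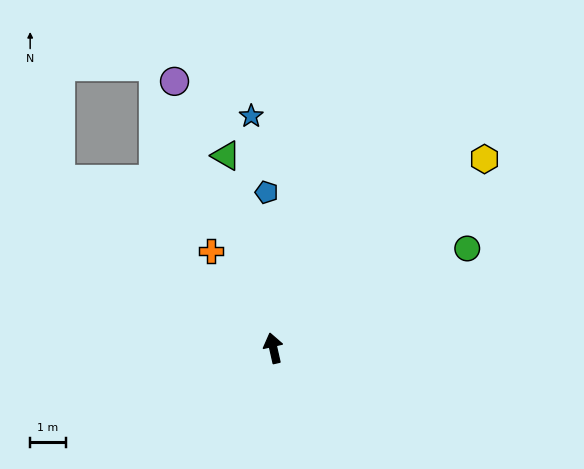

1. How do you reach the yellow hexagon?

turn right 61°, forward 8.0 m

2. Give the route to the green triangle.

forward 5.6 m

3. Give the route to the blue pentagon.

turn right 10°, forward 4.4 m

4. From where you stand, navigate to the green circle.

turn right 76°, forward 6.1 m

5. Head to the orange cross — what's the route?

turn left 20°, forward 3.2 m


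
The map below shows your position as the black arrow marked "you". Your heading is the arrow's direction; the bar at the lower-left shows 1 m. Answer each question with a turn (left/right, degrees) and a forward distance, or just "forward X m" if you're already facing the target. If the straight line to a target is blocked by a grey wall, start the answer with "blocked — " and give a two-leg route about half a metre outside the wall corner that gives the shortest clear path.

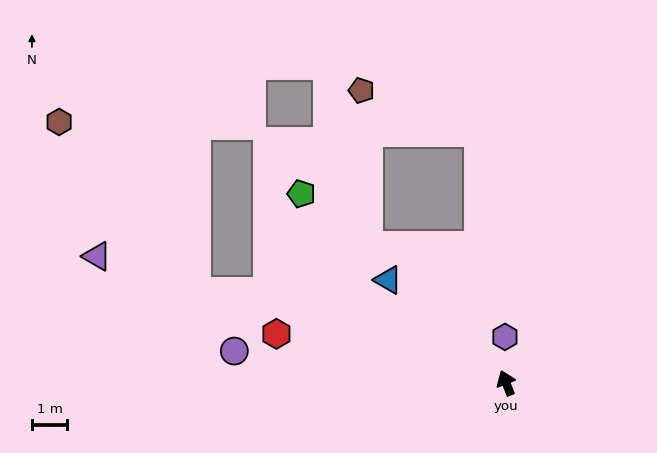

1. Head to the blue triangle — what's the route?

turn left 27°, forward 4.4 m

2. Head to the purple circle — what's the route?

turn left 62°, forward 7.7 m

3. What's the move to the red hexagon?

turn left 56°, forward 6.6 m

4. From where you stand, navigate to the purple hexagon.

turn right 20°, forward 1.3 m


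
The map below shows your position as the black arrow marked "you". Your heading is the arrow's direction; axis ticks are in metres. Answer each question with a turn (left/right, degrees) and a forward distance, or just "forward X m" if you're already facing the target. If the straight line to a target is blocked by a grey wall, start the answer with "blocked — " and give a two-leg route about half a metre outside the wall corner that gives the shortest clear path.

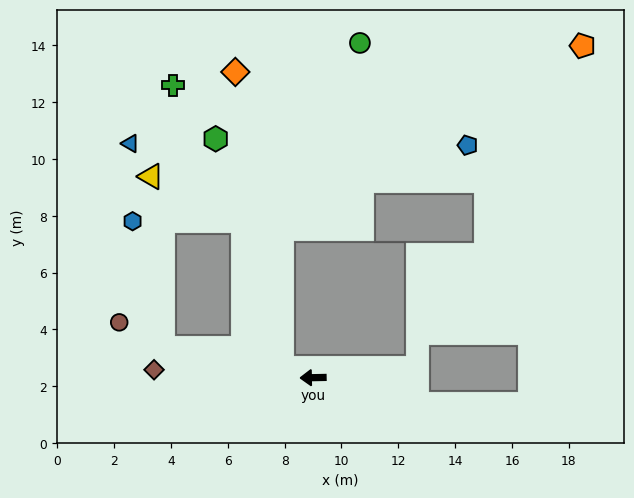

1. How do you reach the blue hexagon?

blocked — turn right 13°, forward 5.4 m, then turn right 64°, forward 4.6 m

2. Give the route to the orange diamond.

blocked — turn right 18°, forward 1.1 m, then turn right 64°, forward 10.6 m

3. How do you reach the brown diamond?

turn right 4°, forward 5.6 m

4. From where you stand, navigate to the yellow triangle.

blocked — turn right 13°, forward 5.4 m, then turn right 74°, forward 6.0 m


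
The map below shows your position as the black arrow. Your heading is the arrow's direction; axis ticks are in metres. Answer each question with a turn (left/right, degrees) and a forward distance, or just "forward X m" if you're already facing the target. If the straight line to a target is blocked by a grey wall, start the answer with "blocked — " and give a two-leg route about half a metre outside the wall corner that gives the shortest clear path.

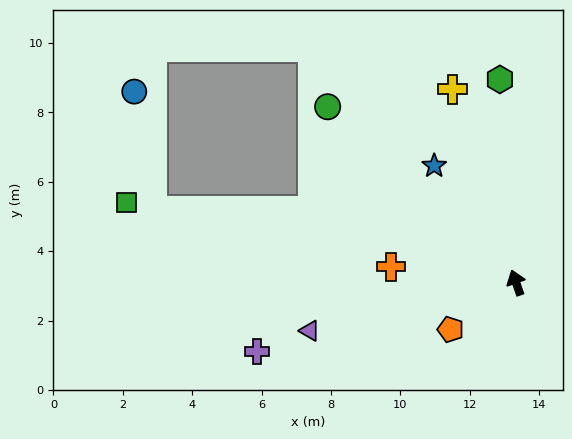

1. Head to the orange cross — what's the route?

turn left 64°, forward 3.6 m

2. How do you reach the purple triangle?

turn left 84°, forward 6.1 m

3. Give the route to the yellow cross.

forward 5.9 m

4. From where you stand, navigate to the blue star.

turn left 16°, forward 4.1 m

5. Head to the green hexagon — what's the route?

turn right 15°, forward 5.9 m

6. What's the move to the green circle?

turn left 28°, forward 7.4 m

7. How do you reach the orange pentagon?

turn left 106°, forward 2.3 m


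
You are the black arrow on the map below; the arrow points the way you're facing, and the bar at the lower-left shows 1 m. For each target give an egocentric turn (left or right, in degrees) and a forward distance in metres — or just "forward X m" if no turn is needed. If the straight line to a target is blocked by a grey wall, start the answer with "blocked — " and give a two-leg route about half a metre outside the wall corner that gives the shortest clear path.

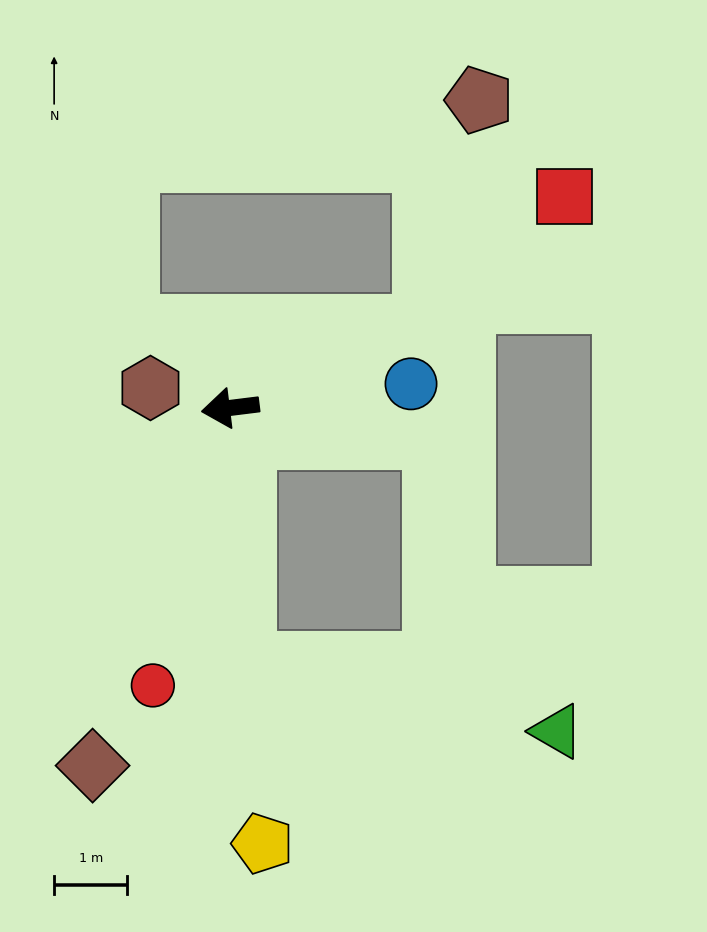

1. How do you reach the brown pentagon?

blocked — turn right 164°, forward 2.9 m, then turn left 53°, forward 3.2 m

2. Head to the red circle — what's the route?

turn left 67°, forward 3.9 m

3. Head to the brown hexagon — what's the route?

turn right 21°, forward 1.1 m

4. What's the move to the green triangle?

blocked — turn left 86°, forward 3.5 m, then turn left 75°, forward 4.4 m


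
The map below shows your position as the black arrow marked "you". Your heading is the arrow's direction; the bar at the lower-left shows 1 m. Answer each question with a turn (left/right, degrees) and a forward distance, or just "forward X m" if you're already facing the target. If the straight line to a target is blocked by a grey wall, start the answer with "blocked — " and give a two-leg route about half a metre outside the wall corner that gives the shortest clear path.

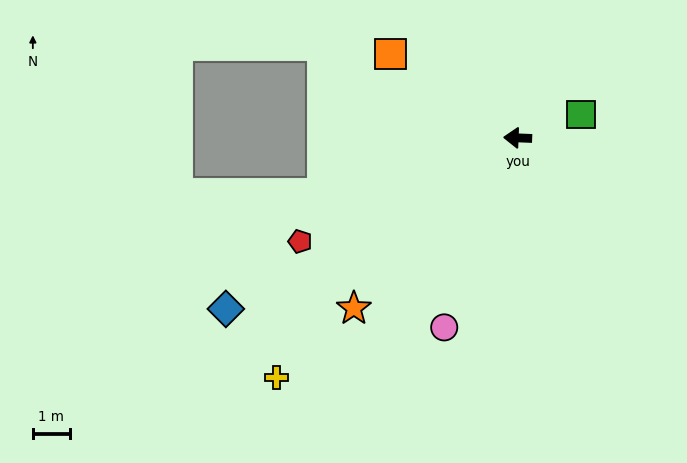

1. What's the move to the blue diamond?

turn left 33°, forward 9.2 m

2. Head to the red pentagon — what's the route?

turn left 28°, forward 6.6 m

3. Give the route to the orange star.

turn left 48°, forward 6.4 m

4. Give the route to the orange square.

turn right 31°, forward 4.2 m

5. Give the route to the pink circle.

turn left 71°, forward 5.5 m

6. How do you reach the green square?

turn right 157°, forward 1.8 m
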